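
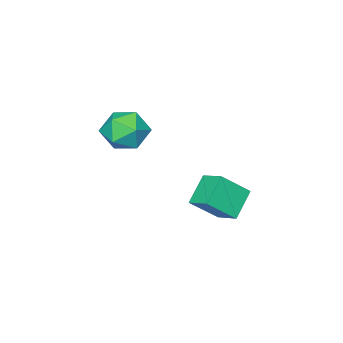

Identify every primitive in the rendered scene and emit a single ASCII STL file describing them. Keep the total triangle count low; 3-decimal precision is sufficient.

solid 
facet normal -0.650 0.368 -0.665
outer loop
vertex -1.995 -1.392 -1.954
vertex -1.901 -0.573 -1.592
vertex -1.152 -1.177 -2.659
endloop
endfacet
facet normal -0.105 -0.909 -0.402
outer loop
vertex -0.359 -1.627 -1.848
vertex -1.995 -1.392 -1.954
vertex -1.152 -1.177 -2.659
endloop
endfacet
facet normal -0.650 0.369 -0.665
outer loop
vertex -1.152 -1.177 -2.659
vertex -1.901 -0.573 -1.592
vertex -1.058 -0.359 -2.297
endloop
endfacet
facet normal 0.753 0.192 -0.630
outer loop
vertex -1.058 -0.359 -2.297
vertex -0.359 -1.627 -1.848
vertex -1.152 -1.177 -2.659
endloop
endfacet
facet normal -0.753 -0.192 0.630
outer loop
vertex -1.995 -1.392 -1.954
vertex -1.108 -1.023 -0.781
vertex -1.901 -0.573 -1.592
endloop
endfacet
facet normal -0.105 -0.910 -0.401
outer loop
vertex -1.202 -1.841 -1.143
vertex -1.995 -1.392 -1.954
vertex -0.359 -1.627 -1.848
endloop
endfacet
facet normal -0.753 -0.192 0.630
outer loop
vertex -1.202 -1.841 -1.143
vertex -1.108 -1.023 -0.781
vertex -1.995 -1.392 -1.954
endloop
endfacet
facet normal 0.105 0.910 0.402
outer loop
vertex -1.901 -0.573 -1.592
vertex -1.108 -1.023 -0.781
vertex -1.058 -0.359 -2.297
endloop
endfacet
facet normal 0.753 0.192 -0.630
outer loop
vertex -0.265 -0.808 -1.486
vertex -0.359 -1.627 -1.848
vertex -1.058 -0.359 -2.297
endloop
endfacet
facet normal 0.104 0.910 0.402
outer loop
vertex -1.058 -0.359 -2.297
vertex -1.108 -1.023 -0.781
vertex -0.265 -0.808 -1.486
endloop
endfacet
facet normal 0.650 -0.368 0.665
outer loop
vertex -0.265 -0.808 -1.486
vertex -1.202 -1.841 -1.143
vertex -0.359 -1.627 -1.848
endloop
endfacet
facet normal 0.650 -0.369 0.665
outer loop
vertex -1.108 -1.023 -0.781
vertex -1.202 -1.841 -1.143
vertex -0.265 -0.808 -1.486
endloop
endfacet
facet normal 0.191 0.397 0.898
outer loop
vertex 1.474 -1.953 1.893
vertex 0.956 -2.461 2.228
vertex 1.725 -2.665 2.155
endloop
endfacet
facet normal 0.762 0.443 0.472
outer loop
vertex 1.474 -1.953 1.893
vertex 1.725 -2.665 2.155
vertex 1.991 -2.379 1.458
endloop
endfacet
facet normal 0.575 0.811 -0.110
outer loop
vertex 1.474 -1.953 1.893
vertex 1.991 -2.379 1.458
vertex 1.387 -1.999 1.1
endloop
endfacet
facet normal -0.111 0.993 -0.045
outer loop
vertex 1.474 -1.953 1.893
vertex 1.387 -1.999 1.1
vertex 0.747 -2.049 1.575
endloop
endfacet
facet normal -0.350 0.738 0.577
outer loop
vertex 1.474 -1.953 1.893
vertex 0.747 -2.049 1.575
vertex 0.956 -2.461 2.228
endloop
endfacet
facet normal 0.938 -0.217 0.269
outer loop
vertex 1.991 -2.379 1.458
vertex 1.725 -2.665 2.155
vertex 1.793 -3.151 1.525
endloop
endfacet
facet normal 0.014 -0.291 0.957
outer loop
vertex 1.725 -2.665 2.155
vertex 0.956 -2.461 2.228
vertex 1.153 -3.201 2.0
endloop
endfacet
facet normal -0.861 0.259 0.439
outer loop
vertex 0.956 -2.461 2.228
vertex 0.747 -2.049 1.575
vertex 0.549 -2.821 1.642
endloop
endfacet
facet normal -0.475 0.671 -0.569
outer loop
vertex 0.747 -2.049 1.575
vertex 1.387 -1.999 1.1
vertex 0.815 -2.535 0.945
endloop
endfacet
facet normal 0.636 0.377 -0.673
outer loop
vertex 1.387 -1.999 1.1
vertex 1.991 -2.379 1.458
vertex 1.584 -2.739 0.872
endloop
endfacet
facet normal 0.111 -0.993 0.045
outer loop
vertex 1.066 -3.247 1.207
vertex 1.793 -3.151 1.525
vertex 1.153 -3.201 2.0
endloop
endfacet
facet normal -0.575 -0.811 0.110
outer loop
vertex 1.066 -3.247 1.207
vertex 1.153 -3.201 2.0
vertex 0.549 -2.821 1.642
endloop
endfacet
facet normal -0.762 -0.443 -0.472
outer loop
vertex 1.066 -3.247 1.207
vertex 0.549 -2.821 1.642
vertex 0.815 -2.535 0.945
endloop
endfacet
facet normal -0.191 -0.397 -0.898
outer loop
vertex 1.066 -3.247 1.207
vertex 0.815 -2.535 0.945
vertex 1.584 -2.739 0.872
endloop
endfacet
facet normal 0.350 -0.738 -0.577
outer loop
vertex 1.066 -3.247 1.207
vertex 1.584 -2.739 0.872
vertex 1.793 -3.151 1.525
endloop
endfacet
facet normal 0.475 -0.671 0.569
outer loop
vertex 1.153 -3.201 2.0
vertex 1.793 -3.151 1.525
vertex 1.725 -2.665 2.155
endloop
endfacet
facet normal -0.636 -0.377 0.673
outer loop
vertex 0.549 -2.821 1.642
vertex 1.153 -3.201 2.0
vertex 0.956 -2.461 2.228
endloop
endfacet
facet normal -0.938 0.217 -0.269
outer loop
vertex 0.815 -2.535 0.945
vertex 0.549 -2.821 1.642
vertex 0.747 -2.049 1.575
endloop
endfacet
facet normal -0.014 0.291 -0.957
outer loop
vertex 1.584 -2.739 0.872
vertex 0.815 -2.535 0.945
vertex 1.387 -1.999 1.1
endloop
endfacet
facet normal 0.861 -0.259 -0.439
outer loop
vertex 1.793 -3.151 1.525
vertex 1.584 -2.739 0.872
vertex 1.991 -2.379 1.458
endloop
endfacet

endsolid


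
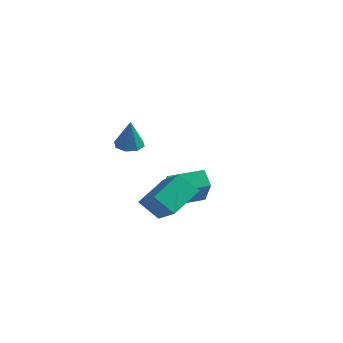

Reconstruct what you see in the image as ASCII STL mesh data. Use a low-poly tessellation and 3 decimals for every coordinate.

solid 
facet normal -0.717 -0.696 -0.045
outer loop
vertex -1.519 -0.719 -1.777
vertex -2.09 -0.163 -1.28
vertex -2.106 -0.02 -3.235
endloop
endfacet
facet normal 0.609 -0.592 -0.529
outer loop
vertex -0.91 1.143 -3.16
vertex -1.519 -0.719 -1.777
vertex -2.106 -0.02 -3.235
endloop
endfacet
facet normal -0.716 -0.696 -0.045
outer loop
vertex -2.106 -0.02 -3.235
vertex -2.09 -0.163 -1.28
vertex -2.678 0.536 -2.738
endloop
endfacet
facet normal -0.342 0.406 -0.848
outer loop
vertex -2.678 0.536 -2.738
vertex -0.91 1.143 -3.16
vertex -2.106 -0.02 -3.235
endloop
endfacet
facet normal 0.342 -0.406 0.847
outer loop
vertex -1.519 -0.719 -1.777
vertex -0.894 1.0 -1.205
vertex -2.09 -0.163 -1.28
endloop
endfacet
facet normal 0.608 -0.592 -0.529
outer loop
vertex -0.322 0.444 -1.702
vertex -1.519 -0.719 -1.777
vertex -0.91 1.143 -3.16
endloop
endfacet
facet normal 0.342 -0.406 0.848
outer loop
vertex -0.322 0.444 -1.702
vertex -0.894 1.0 -1.205
vertex -1.519 -0.719 -1.777
endloop
endfacet
facet normal -0.608 0.592 0.529
outer loop
vertex -2.09 -0.163 -1.28
vertex -0.894 1.0 -1.205
vertex -2.678 0.536 -2.738
endloop
endfacet
facet normal -0.342 0.406 -0.847
outer loop
vertex -1.481 1.699 -2.663
vertex -0.91 1.143 -3.16
vertex -2.678 0.536 -2.738
endloop
endfacet
facet normal -0.608 0.592 0.529
outer loop
vertex -2.678 0.536 -2.738
vertex -0.894 1.0 -1.205
vertex -1.481 1.699 -2.663
endloop
endfacet
facet normal 0.717 0.696 0.045
outer loop
vertex -1.481 1.699 -2.663
vertex -0.322 0.444 -1.702
vertex -0.91 1.143 -3.16
endloop
endfacet
facet normal 0.716 0.696 0.045
outer loop
vertex -0.894 1.0 -1.205
vertex -0.322 0.444 -1.702
vertex -1.481 1.699 -2.663
endloop
endfacet
facet normal -0.086 0.073 -0.994
outer loop
vertex -1.932 -2.667 2.314
vertex -2.269 -3.199 2.304
vertex -2.405 -2.587 2.361
endloop
endfacet
facet normal 0.192 0.878 0.439
outer loop
vertex -1.932 -2.667 2.314
vertex -2.405 -2.587 2.361
vertex -2.151 -3.301 3.676
endloop
endfacet
facet normal -0.087 0.073 -0.994
outer loop
vertex -2.405 -2.587 2.361
vertex -2.269 -3.199 2.304
vertex -2.799 -2.865 2.375
endloop
endfacet
facet normal -0.492 0.722 0.487
outer loop
vertex -2.405 -2.587 2.361
vertex -2.799 -2.865 2.375
vertex -2.151 -3.301 3.676
endloop
endfacet
facet normal -0.087 0.074 -0.994
outer loop
vertex -2.799 -2.865 2.375
vertex -2.269 -3.199 2.304
vertex -2.882 -3.339 2.347
endloop
endfacet
facet normal -0.871 0.124 0.475
outer loop
vertex -2.799 -2.865 2.375
vertex -2.882 -3.339 2.347
vertex -2.151 -3.301 3.676
endloop
endfacet
facet normal -0.086 0.073 -0.994
outer loop
vertex -2.882 -3.339 2.347
vertex -2.269 -3.199 2.304
vertex -2.606 -3.732 2.294
endloop
endfacet
facet normal -0.719 -0.560 0.411
outer loop
vertex -2.882 -3.339 2.347
vertex -2.606 -3.732 2.294
vertex -2.151 -3.301 3.676
endloop
endfacet
facet normal -0.084 0.072 -0.994
outer loop
vertex -2.606 -3.732 2.294
vertex -2.269 -3.199 2.304
vertex -2.133 -3.812 2.248
endloop
endfacet
facet normal -0.126 -0.935 0.333
outer loop
vertex -2.606 -3.732 2.294
vertex -2.133 -3.812 2.248
vertex -2.151 -3.301 3.676
endloop
endfacet
facet normal -0.086 0.072 -0.994
outer loop
vertex -2.133 -3.812 2.248
vertex -2.269 -3.199 2.304
vertex -1.74 -3.534 2.234
endloop
endfacet
facet normal 0.560 -0.778 0.285
outer loop
vertex -2.133 -3.812 2.248
vertex -1.74 -3.534 2.234
vertex -2.151 -3.301 3.676
endloop
endfacet
facet normal -0.085 0.074 -0.994
outer loop
vertex -1.74 -3.534 2.234
vertex -2.269 -3.199 2.304
vertex -1.656 -3.059 2.262
endloop
endfacet
facet normal 0.937 -0.183 0.297
outer loop
vertex -1.74 -3.534 2.234
vertex -1.656 -3.059 2.262
vertex -2.151 -3.301 3.676
endloop
endfacet
facet normal -0.085 0.072 -0.994
outer loop
vertex -1.656 -3.059 2.262
vertex -2.269 -3.199 2.304
vertex -1.932 -2.667 2.314
endloop
endfacet
facet normal 0.784 0.504 0.361
outer loop
vertex -1.656 -3.059 2.262
vertex -1.932 -2.667 2.314
vertex -2.151 -3.301 3.676
endloop
endfacet
facet normal -0.627 0.465 -0.625
outer loop
vertex -1.314 -2.066 -0.197
vertex -0.449 -1.97 -0.994
vertex -1.74 -3.494 -0.831
endloop
endfacet
facet normal -0.733 -0.081 0.675
outer loop
vertex -0.611 -4.33 0.294
vertex -1.314 -2.066 -0.197
vertex -1.74 -3.494 -0.831
endloop
endfacet
facet normal -0.627 0.465 -0.625
outer loop
vertex -1.74 -3.494 -0.831
vertex -0.449 -1.97 -0.994
vertex -0.876 -3.399 -1.628
endloop
endfacet
facet normal -0.264 -0.882 -0.391
outer loop
vertex -0.876 -3.399 -1.628
vertex -0.611 -4.33 0.294
vertex -1.74 -3.494 -0.831
endloop
endfacet
facet normal 0.263 0.882 0.392
outer loop
vertex -1.314 -2.066 -0.197
vertex 0.68 -2.806 0.131
vertex -0.449 -1.97 -0.994
endloop
endfacet
facet normal -0.733 -0.081 0.676
outer loop
vertex -0.184 -2.901 0.928
vertex -1.314 -2.066 -0.197
vertex -0.611 -4.33 0.294
endloop
endfacet
facet normal 0.263 0.882 0.390
outer loop
vertex -0.184 -2.901 0.928
vertex 0.68 -2.806 0.131
vertex -1.314 -2.066 -0.197
endloop
endfacet
facet normal 0.733 0.081 -0.676
outer loop
vertex -0.449 -1.97 -0.994
vertex 0.68 -2.806 0.131
vertex -0.876 -3.399 -1.628
endloop
endfacet
facet normal -0.262 -0.882 -0.391
outer loop
vertex 0.254 -4.234 -0.503
vertex -0.611 -4.33 0.294
vertex -0.876 -3.399 -1.628
endloop
endfacet
facet normal 0.733 0.081 -0.676
outer loop
vertex -0.876 -3.399 -1.628
vertex 0.68 -2.806 0.131
vertex 0.254 -4.234 -0.503
endloop
endfacet
facet normal 0.627 -0.465 0.625
outer loop
vertex 0.254 -4.234 -0.503
vertex -0.184 -2.901 0.928
vertex -0.611 -4.33 0.294
endloop
endfacet
facet normal 0.627 -0.465 0.625
outer loop
vertex 0.68 -2.806 0.131
vertex -0.184 -2.901 0.928
vertex 0.254 -4.234 -0.503
endloop
endfacet

endsolid


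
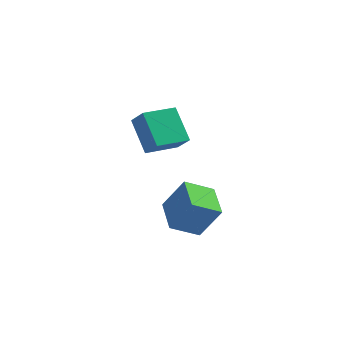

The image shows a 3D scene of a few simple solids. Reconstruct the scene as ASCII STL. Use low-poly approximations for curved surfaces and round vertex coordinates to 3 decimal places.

solid 
facet normal -0.795 -0.345 0.499
outer loop
vertex -1.302 -4.438 1.127
vertex -1.902 -2.666 1.398
vertex -2.346 -4.528 -0.6
endloop
endfacet
facet normal 0.317 -0.937 -0.143
outer loop
vertex -0.978 -3.934 -1.458
vertex -1.302 -4.438 1.127
vertex -2.346 -4.528 -0.6
endloop
endfacet
facet normal -0.795 -0.345 0.499
outer loop
vertex -2.346 -4.528 -0.6
vertex -1.902 -2.666 1.398
vertex -2.946 -2.756 -0.329
endloop
endfacet
facet normal -0.517 -0.044 -0.855
outer loop
vertex -2.946 -2.756 -0.329
vertex -0.978 -3.934 -1.458
vertex -2.346 -4.528 -0.6
endloop
endfacet
facet normal 0.517 0.044 0.855
outer loop
vertex -1.302 -4.438 1.127
vertex -0.534 -2.072 0.54
vertex -1.902 -2.666 1.398
endloop
endfacet
facet normal 0.317 -0.937 -0.143
outer loop
vertex 0.066 -3.844 0.269
vertex -1.302 -4.438 1.127
vertex -0.978 -3.934 -1.458
endloop
endfacet
facet normal 0.517 0.044 0.855
outer loop
vertex 0.066 -3.844 0.269
vertex -0.534 -2.072 0.54
vertex -1.302 -4.438 1.127
endloop
endfacet
facet normal -0.317 0.937 0.143
outer loop
vertex -1.902 -2.666 1.398
vertex -0.534 -2.072 0.54
vertex -2.946 -2.756 -0.329
endloop
endfacet
facet normal -0.517 -0.044 -0.855
outer loop
vertex -1.578 -2.162 -1.187
vertex -0.978 -3.934 -1.458
vertex -2.946 -2.756 -0.329
endloop
endfacet
facet normal -0.317 0.937 0.143
outer loop
vertex -2.946 -2.756 -0.329
vertex -0.534 -2.072 0.54
vertex -1.578 -2.162 -1.187
endloop
endfacet
facet normal 0.795 0.345 -0.499
outer loop
vertex -1.578 -2.162 -1.187
vertex 0.066 -3.844 0.269
vertex -0.978 -3.934 -1.458
endloop
endfacet
facet normal 0.795 0.345 -0.499
outer loop
vertex -0.534 -2.072 0.54
vertex 0.066 -3.844 0.269
vertex -1.578 -2.162 -1.187
endloop
endfacet
facet normal -0.515 0.416 -0.749
outer loop
vertex -5.283 2.42 1.965
vertex -3.819 3.687 1.662
vertex -4.367 1.026 0.562
endloop
endfacet
facet normal -0.747 -0.647 0.155
outer loop
vertex -3.681 0.473 1.558
vertex -5.283 2.42 1.965
vertex -4.367 1.026 0.562
endloop
endfacet
facet normal -0.515 0.416 -0.749
outer loop
vertex -4.367 1.026 0.562
vertex -3.819 3.687 1.662
vertex -2.903 2.293 0.258
endloop
endfacet
facet normal 0.420 -0.639 -0.644
outer loop
vertex -2.903 2.293 0.258
vertex -3.681 0.473 1.558
vertex -4.367 1.026 0.562
endloop
endfacet
facet normal -0.420 0.639 0.644
outer loop
vertex -5.283 2.42 1.965
vertex -3.133 3.134 2.658
vertex -3.819 3.687 1.662
endloop
endfacet
facet normal -0.747 -0.647 0.155
outer loop
vertex -4.597 1.867 2.962
vertex -5.283 2.42 1.965
vertex -3.681 0.473 1.558
endloop
endfacet
facet normal -0.420 0.640 0.644
outer loop
vertex -4.597 1.867 2.962
vertex -3.133 3.134 2.658
vertex -5.283 2.42 1.965
endloop
endfacet
facet normal 0.747 0.647 -0.155
outer loop
vertex -3.819 3.687 1.662
vertex -3.133 3.134 2.658
vertex -2.903 2.293 0.258
endloop
endfacet
facet normal 0.420 -0.639 -0.644
outer loop
vertex -2.217 1.74 1.255
vertex -3.681 0.473 1.558
vertex -2.903 2.293 0.258
endloop
endfacet
facet normal 0.747 0.647 -0.155
outer loop
vertex -2.903 2.293 0.258
vertex -3.133 3.134 2.658
vertex -2.217 1.74 1.255
endloop
endfacet
facet normal 0.515 -0.416 0.749
outer loop
vertex -2.217 1.74 1.255
vertex -4.597 1.867 2.962
vertex -3.681 0.473 1.558
endloop
endfacet
facet normal 0.515 -0.416 0.749
outer loop
vertex -3.133 3.134 2.658
vertex -4.597 1.867 2.962
vertex -2.217 1.74 1.255
endloop
endfacet

endsolid


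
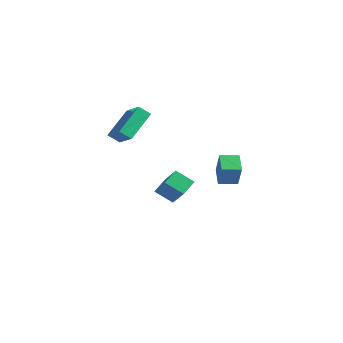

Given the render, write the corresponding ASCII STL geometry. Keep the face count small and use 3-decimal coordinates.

solid 
facet normal -0.618 -0.483 0.620
outer loop
vertex -2.298 -0.961 3.588
vertex -2.516 0.691 4.658
vertex -3.598 -0.517 2.638
endloop
endfacet
facet normal 0.110 -0.834 -0.540
outer loop
vertex -3.104 -0.131 2.142
vertex -2.298 -0.961 3.588
vertex -3.598 -0.517 2.638
endloop
endfacet
facet normal -0.618 -0.483 0.620
outer loop
vertex -3.598 -0.517 2.638
vertex -2.516 0.691 4.658
vertex -3.816 1.134 3.708
endloop
endfacet
facet normal -0.779 0.266 -0.569
outer loop
vertex -3.816 1.134 3.708
vertex -3.104 -0.131 2.142
vertex -3.598 -0.517 2.638
endloop
endfacet
facet normal 0.779 -0.266 0.569
outer loop
vertex -2.298 -0.961 3.588
vertex -2.022 1.077 4.162
vertex -2.516 0.691 4.658
endloop
endfacet
facet normal 0.111 -0.834 -0.540
outer loop
vertex -1.804 -0.574 3.092
vertex -2.298 -0.961 3.588
vertex -3.104 -0.131 2.142
endloop
endfacet
facet normal 0.779 -0.266 0.568
outer loop
vertex -1.804 -0.574 3.092
vertex -2.022 1.077 4.162
vertex -2.298 -0.961 3.588
endloop
endfacet
facet normal -0.110 0.835 0.540
outer loop
vertex -2.516 0.691 4.658
vertex -2.022 1.077 4.162
vertex -3.816 1.134 3.708
endloop
endfacet
facet normal -0.779 0.265 -0.568
outer loop
vertex -3.322 1.521 3.212
vertex -3.104 -0.131 2.142
vertex -3.816 1.134 3.708
endloop
endfacet
facet normal -0.110 0.834 0.541
outer loop
vertex -3.816 1.134 3.708
vertex -2.022 1.077 4.162
vertex -3.322 1.521 3.212
endloop
endfacet
facet normal 0.618 0.483 -0.620
outer loop
vertex -3.322 1.521 3.212
vertex -1.804 -0.574 3.092
vertex -3.104 -0.131 2.142
endloop
endfacet
facet normal 0.618 0.483 -0.620
outer loop
vertex -2.022 1.077 4.162
vertex -1.804 -0.574 3.092
vertex -3.322 1.521 3.212
endloop
endfacet
facet normal -0.696 0.632 0.341
outer loop
vertex 0.497 3.552 1.026
vertex 1.178 4.347 0.943
vertex 0.041 3.798 -0.361
endloop
endfacet
facet normal -0.648 -0.757 0.079
outer loop
vertex 0.862 3.053 -0.763
vertex 0.497 3.552 1.026
vertex 0.041 3.798 -0.361
endloop
endfacet
facet normal -0.696 0.632 0.341
outer loop
vertex 0.041 3.798 -0.361
vertex 1.178 4.347 0.943
vertex 0.722 4.593 -0.443
endloop
endfacet
facet normal -0.307 0.167 -0.937
outer loop
vertex 0.722 4.593 -0.443
vertex 0.862 3.053 -0.763
vertex 0.041 3.798 -0.361
endloop
endfacet
facet normal 0.308 -0.166 0.937
outer loop
vertex 0.497 3.552 1.026
vertex 1.999 3.602 0.541
vertex 1.178 4.347 0.943
endloop
endfacet
facet normal -0.648 -0.757 0.079
outer loop
vertex 1.318 2.807 0.623
vertex 0.497 3.552 1.026
vertex 0.862 3.053 -0.763
endloop
endfacet
facet normal 0.308 -0.167 0.937
outer loop
vertex 1.318 2.807 0.623
vertex 1.999 3.602 0.541
vertex 0.497 3.552 1.026
endloop
endfacet
facet normal 0.648 0.757 -0.079
outer loop
vertex 1.178 4.347 0.943
vertex 1.999 3.602 0.541
vertex 0.722 4.593 -0.443
endloop
endfacet
facet normal -0.309 0.167 -0.937
outer loop
vertex 1.543 3.848 -0.846
vertex 0.862 3.053 -0.763
vertex 0.722 4.593 -0.443
endloop
endfacet
facet normal 0.648 0.757 -0.079
outer loop
vertex 0.722 4.593 -0.443
vertex 1.999 3.602 0.541
vertex 1.543 3.848 -0.846
endloop
endfacet
facet normal 0.696 -0.632 -0.341
outer loop
vertex 1.543 3.848 -0.846
vertex 1.318 2.807 0.623
vertex 0.862 3.053 -0.763
endloop
endfacet
facet normal 0.696 -0.632 -0.341
outer loop
vertex 1.999 3.602 0.541
vertex 1.318 2.807 0.623
vertex 1.543 3.848 -0.846
endloop
endfacet
facet normal -0.636 0.294 -0.714
outer loop
vertex -3.908 4.113 -2.886
vertex -2.958 4.55 -3.553
vertex -3.809 3.171 -3.362
endloop
endfacet
facet normal -0.766 -0.352 0.538
outer loop
vertex -2.422 2.53 -1.807
vertex -3.908 4.113 -2.886
vertex -3.809 3.171 -3.362
endloop
endfacet
facet normal -0.637 0.294 -0.713
outer loop
vertex -3.809 3.171 -3.362
vertex -2.958 4.55 -3.553
vertex -2.86 3.608 -4.029
endloop
endfacet
facet normal 0.093 -0.888 -0.449
outer loop
vertex -2.86 3.608 -4.029
vertex -2.422 2.53 -1.807
vertex -3.809 3.171 -3.362
endloop
endfacet
facet normal -0.093 0.888 0.449
outer loop
vertex -3.908 4.113 -2.886
vertex -1.571 3.909 -1.998
vertex -2.958 4.55 -3.553
endloop
endfacet
facet normal -0.766 -0.352 0.538
outer loop
vertex -2.52 3.472 -1.331
vertex -3.908 4.113 -2.886
vertex -2.422 2.53 -1.807
endloop
endfacet
facet normal -0.093 0.888 0.449
outer loop
vertex -2.52 3.472 -1.331
vertex -1.571 3.909 -1.998
vertex -3.908 4.113 -2.886
endloop
endfacet
facet normal 0.766 0.352 -0.538
outer loop
vertex -2.958 4.55 -3.553
vertex -1.571 3.909 -1.998
vertex -2.86 3.608 -4.029
endloop
endfacet
facet normal 0.093 -0.888 -0.449
outer loop
vertex -1.472 2.967 -2.474
vertex -2.422 2.53 -1.807
vertex -2.86 3.608 -4.029
endloop
endfacet
facet normal 0.766 0.352 -0.538
outer loop
vertex -2.86 3.608 -4.029
vertex -1.571 3.909 -1.998
vertex -1.472 2.967 -2.474
endloop
endfacet
facet normal 0.636 -0.294 0.713
outer loop
vertex -1.472 2.967 -2.474
vertex -2.52 3.472 -1.331
vertex -2.422 2.53 -1.807
endloop
endfacet
facet normal 0.636 -0.294 0.713
outer loop
vertex -1.571 3.909 -1.998
vertex -2.52 3.472 -1.331
vertex -1.472 2.967 -2.474
endloop
endfacet

endsolid


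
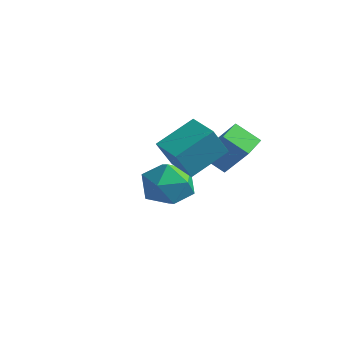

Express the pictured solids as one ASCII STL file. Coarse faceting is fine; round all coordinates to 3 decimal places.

solid 
facet normal -0.984 0.157 0.088
outer loop
vertex 0.974 -1.52 0.367
vertex 1.289 -0.042 1.25
vertex 0.981 -0.777 -0.878
endloop
endfacet
facet normal -0.181 -0.844 -0.505
outer loop
vertex 2.231 -0.978 -0.99
vertex 0.974 -1.52 0.367
vertex 0.981 -0.777 -0.878
endloop
endfacet
facet normal -0.984 0.158 0.088
outer loop
vertex 0.981 -0.777 -0.878
vertex 1.289 -0.042 1.25
vertex 1.297 0.7 0.004
endloop
endfacet
facet normal 0.005 0.512 -0.859
outer loop
vertex 1.297 0.7 0.004
vertex 2.231 -0.978 -0.99
vertex 0.981 -0.777 -0.878
endloop
endfacet
facet normal -0.005 -0.512 0.859
outer loop
vertex 0.974 -1.52 0.367
vertex 2.539 -0.243 1.138
vertex 1.289 -0.042 1.25
endloop
endfacet
facet normal -0.180 -0.845 -0.504
outer loop
vertex 2.223 -1.72 0.256
vertex 0.974 -1.52 0.367
vertex 2.231 -0.978 -0.99
endloop
endfacet
facet normal -0.006 -0.512 0.859
outer loop
vertex 2.223 -1.72 0.256
vertex 2.539 -0.243 1.138
vertex 0.974 -1.52 0.367
endloop
endfacet
facet normal 0.181 0.844 0.504
outer loop
vertex 1.289 -0.042 1.25
vertex 2.539 -0.243 1.138
vertex 1.297 0.7 0.004
endloop
endfacet
facet normal 0.006 0.512 -0.859
outer loop
vertex 2.546 0.5 -0.107
vertex 2.231 -0.978 -0.99
vertex 1.297 0.7 0.004
endloop
endfacet
facet normal 0.180 0.844 0.505
outer loop
vertex 1.297 0.7 0.004
vertex 2.539 -0.243 1.138
vertex 2.546 0.5 -0.107
endloop
endfacet
facet normal 0.984 -0.157 -0.087
outer loop
vertex 2.546 0.5 -0.107
vertex 2.223 -1.72 0.256
vertex 2.231 -0.978 -0.99
endloop
endfacet
facet normal 0.984 -0.158 -0.089
outer loop
vertex 2.539 -0.243 1.138
vertex 2.223 -1.72 0.256
vertex 2.546 0.5 -0.107
endloop
endfacet
facet normal -0.655 0.006 -0.756
outer loop
vertex 0.604 0.897 -1.175
vertex 0.308 1.794 -0.911
vertex 1.428 1.379 -1.885
endloop
endfacet
facet normal 0.302 -0.914 -0.270
outer loop
vertex 2.672 1.366 -0.449
vertex 0.604 0.897 -1.175
vertex 1.428 1.379 -1.885
endloop
endfacet
facet normal -0.655 0.007 -0.756
outer loop
vertex 1.428 1.379 -1.885
vertex 0.308 1.794 -0.911
vertex 1.133 2.275 -1.621
endloop
endfacet
facet normal 0.693 0.404 -0.597
outer loop
vertex 1.133 2.275 -1.621
vertex 2.672 1.366 -0.449
vertex 1.428 1.379 -1.885
endloop
endfacet
facet normal -0.693 -0.404 0.597
outer loop
vertex 0.604 0.897 -1.175
vertex 1.552 1.781 0.525
vertex 0.308 1.794 -0.911
endloop
endfacet
facet normal 0.302 -0.915 -0.269
outer loop
vertex 1.847 0.885 0.261
vertex 0.604 0.897 -1.175
vertex 2.672 1.366 -0.449
endloop
endfacet
facet normal -0.693 -0.404 0.597
outer loop
vertex 1.847 0.885 0.261
vertex 1.552 1.781 0.525
vertex 0.604 0.897 -1.175
endloop
endfacet
facet normal -0.301 0.915 0.269
outer loop
vertex 0.308 1.794 -0.911
vertex 1.552 1.781 0.525
vertex 1.133 2.275 -1.621
endloop
endfacet
facet normal 0.693 0.404 -0.597
outer loop
vertex 2.376 2.263 -0.185
vertex 2.672 1.366 -0.449
vertex 1.133 2.275 -1.621
endloop
endfacet
facet normal -0.303 0.914 0.270
outer loop
vertex 1.133 2.275 -1.621
vertex 1.552 1.781 0.525
vertex 2.376 2.263 -0.185
endloop
endfacet
facet normal 0.654 -0.007 0.756
outer loop
vertex 2.376 2.263 -0.185
vertex 1.847 0.885 0.261
vertex 2.672 1.366 -0.449
endloop
endfacet
facet normal 0.655 -0.007 0.756
outer loop
vertex 1.552 1.781 0.525
vertex 1.847 0.885 0.261
vertex 2.376 2.263 -0.185
endloop
endfacet
facet normal -0.395 0.877 0.273
outer loop
vertex -2.16 2.384 -4.148
vertex -2.553 1.9 -3.161
vertex -1.493 2.387 -3.19
endloop
endfacet
facet normal 0.185 0.974 -0.132
outer loop
vertex -2.16 2.384 -4.148
vertex -1.493 2.387 -3.19
vertex -1.018 2.156 -4.23
endloop
endfacet
facet normal 0.075 0.649 -0.757
outer loop
vertex -2.16 2.384 -4.148
vertex -1.018 2.156 -4.23
vertex -1.785 1.527 -4.845
endloop
endfacet
facet normal -0.573 0.351 -0.740
outer loop
vertex -2.16 2.384 -4.148
vertex -1.785 1.527 -4.845
vertex -2.734 1.369 -4.185
endloop
endfacet
facet normal -0.864 0.492 -0.103
outer loop
vertex -2.16 2.384 -4.148
vertex -2.734 1.369 -4.185
vertex -2.553 1.9 -3.161
endloop
endfacet
facet normal 0.734 0.652 0.191
outer loop
vertex -1.018 2.156 -4.23
vertex -1.493 2.387 -3.19
vertex -0.706 1.531 -3.295
endloop
endfacet
facet normal -0.204 0.495 0.845
outer loop
vertex -1.493 2.387 -3.19
vertex -2.553 1.9 -3.161
vertex -1.655 1.373 -2.635
endloop
endfacet
facet normal -0.963 -0.127 0.236
outer loop
vertex -2.553 1.9 -3.161
vertex -2.734 1.369 -4.185
vertex -2.422 0.744 -3.25
endloop
endfacet
facet normal -0.493 -0.356 -0.794
outer loop
vertex -2.734 1.369 -4.185
vertex -1.785 1.527 -4.845
vertex -1.947 0.513 -4.29
endloop
endfacet
facet normal 0.555 0.126 -0.822
outer loop
vertex -1.785 1.527 -4.845
vertex -1.018 2.156 -4.23
vertex -0.887 1.0 -4.319
endloop
endfacet
facet normal 0.573 -0.351 0.740
outer loop
vertex -1.28 0.516 -3.332
vertex -0.706 1.531 -3.295
vertex -1.655 1.373 -2.635
endloop
endfacet
facet normal -0.075 -0.649 0.757
outer loop
vertex -1.28 0.516 -3.332
vertex -1.655 1.373 -2.635
vertex -2.422 0.744 -3.25
endloop
endfacet
facet normal -0.185 -0.974 0.132
outer loop
vertex -1.28 0.516 -3.332
vertex -2.422 0.744 -3.25
vertex -1.947 0.513 -4.29
endloop
endfacet
facet normal 0.395 -0.877 -0.273
outer loop
vertex -1.28 0.516 -3.332
vertex -1.947 0.513 -4.29
vertex -0.887 1.0 -4.319
endloop
endfacet
facet normal 0.864 -0.492 0.103
outer loop
vertex -1.28 0.516 -3.332
vertex -0.887 1.0 -4.319
vertex -0.706 1.531 -3.295
endloop
endfacet
facet normal 0.493 0.356 0.794
outer loop
vertex -1.655 1.373 -2.635
vertex -0.706 1.531 -3.295
vertex -1.493 2.387 -3.19
endloop
endfacet
facet normal -0.555 -0.126 0.822
outer loop
vertex -2.422 0.744 -3.25
vertex -1.655 1.373 -2.635
vertex -2.553 1.9 -3.161
endloop
endfacet
facet normal -0.734 -0.652 -0.191
outer loop
vertex -1.947 0.513 -4.29
vertex -2.422 0.744 -3.25
vertex -2.734 1.369 -4.185
endloop
endfacet
facet normal 0.204 -0.495 -0.845
outer loop
vertex -0.887 1.0 -4.319
vertex -1.947 0.513 -4.29
vertex -1.785 1.527 -4.845
endloop
endfacet
facet normal 0.963 0.127 -0.236
outer loop
vertex -0.706 1.531 -3.295
vertex -0.887 1.0 -4.319
vertex -1.018 2.156 -4.23
endloop
endfacet

endsolid


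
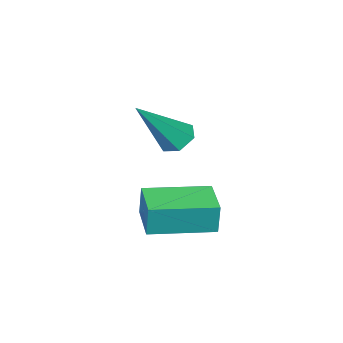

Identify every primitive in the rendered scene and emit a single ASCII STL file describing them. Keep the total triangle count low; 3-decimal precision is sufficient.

solid 
facet normal -0.822 0.567 -0.042
outer loop
vertex 2.77 1.179 -1.003
vertex 3.56 2.313 -1.15
vertex 2.743 1.064 -2.036
endloop
endfacet
facet normal -0.568 -0.816 0.106
outer loop
vertex 4.42 -0.093 -1.95
vertex 2.77 1.179 -1.003
vertex 2.743 1.064 -2.036
endloop
endfacet
facet normal -0.822 0.567 -0.042
outer loop
vertex 2.743 1.064 -2.036
vertex 3.56 2.313 -1.15
vertex 3.533 2.198 -2.183
endloop
endfacet
facet normal -0.026 -0.111 -0.993
outer loop
vertex 3.533 2.198 -2.183
vertex 4.42 -0.093 -1.95
vertex 2.743 1.064 -2.036
endloop
endfacet
facet normal 0.026 0.111 0.993
outer loop
vertex 2.77 1.179 -1.003
vertex 5.237 1.156 -1.064
vertex 3.56 2.313 -1.15
endloop
endfacet
facet normal -0.568 -0.816 0.106
outer loop
vertex 4.447 0.022 -0.917
vertex 2.77 1.179 -1.003
vertex 4.42 -0.093 -1.95
endloop
endfacet
facet normal 0.026 0.111 0.993
outer loop
vertex 4.447 0.022 -0.917
vertex 5.237 1.156 -1.064
vertex 2.77 1.179 -1.003
endloop
endfacet
facet normal 0.568 0.816 -0.106
outer loop
vertex 3.56 2.313 -1.15
vertex 5.237 1.156 -1.064
vertex 3.533 2.198 -2.183
endloop
endfacet
facet normal -0.026 -0.111 -0.993
outer loop
vertex 5.21 1.041 -2.097
vertex 4.42 -0.093 -1.95
vertex 3.533 2.198 -2.183
endloop
endfacet
facet normal 0.568 0.816 -0.106
outer loop
vertex 3.533 2.198 -2.183
vertex 5.237 1.156 -1.064
vertex 5.21 1.041 -2.097
endloop
endfacet
facet normal 0.822 -0.567 0.042
outer loop
vertex 5.21 1.041 -2.097
vertex 4.447 0.022 -0.917
vertex 4.42 -0.093 -1.95
endloop
endfacet
facet normal 0.822 -0.567 0.042
outer loop
vertex 5.237 1.156 -1.064
vertex 4.447 0.022 -0.917
vertex 5.21 1.041 -2.097
endloop
endfacet
facet normal -0.641 0.183 -0.745
outer loop
vertex 1.586 -2.069 -1.162
vertex 1.108 -1.923 -0.715
vertex 1.512 -1.44 -0.944
endloop
endfacet
facet normal 0.900 0.233 -0.368
outer loop
vertex 1.586 -2.069 -1.162
vertex 1.512 -1.44 -0.944
vertex 2.492 -2.317 0.895
endloop
endfacet
facet normal -0.641 0.182 -0.746
outer loop
vertex 1.512 -1.44 -0.944
vertex 1.108 -1.923 -0.715
vertex 1.034 -1.294 -0.498
endloop
endfacet
facet normal 0.440 0.879 0.184
outer loop
vertex 1.512 -1.44 -0.944
vertex 1.034 -1.294 -0.498
vertex 2.492 -2.317 0.895
endloop
endfacet
facet normal -0.641 0.182 -0.746
outer loop
vertex 1.034 -1.294 -0.498
vertex 1.108 -1.923 -0.715
vertex 0.63 -1.777 -0.269
endloop
endfacet
facet normal -0.293 0.598 0.746
outer loop
vertex 1.034 -1.294 -0.498
vertex 0.63 -1.777 -0.269
vertex 2.492 -2.317 0.895
endloop
endfacet
facet normal -0.640 0.183 -0.746
outer loop
vertex 0.63 -1.777 -0.269
vertex 1.108 -1.923 -0.715
vertex 0.704 -2.406 -0.487
endloop
endfacet
facet normal -0.567 -0.328 0.755
outer loop
vertex 0.63 -1.777 -0.269
vertex 0.704 -2.406 -0.487
vertex 2.492 -2.317 0.895
endloop
endfacet
facet normal -0.640 0.183 -0.746
outer loop
vertex 0.704 -2.406 -0.487
vertex 1.108 -1.923 -0.715
vertex 1.182 -2.552 -0.933
endloop
endfacet
facet normal -0.108 -0.973 0.203
outer loop
vertex 0.704 -2.406 -0.487
vertex 1.182 -2.552 -0.933
vertex 2.492 -2.317 0.895
endloop
endfacet
facet normal -0.641 0.183 -0.745
outer loop
vertex 1.182 -2.552 -0.933
vertex 1.108 -1.923 -0.715
vertex 1.586 -2.069 -1.162
endloop
endfacet
facet normal 0.625 -0.693 -0.359
outer loop
vertex 1.182 -2.552 -0.933
vertex 1.586 -2.069 -1.162
vertex 2.492 -2.317 0.895
endloop
endfacet

endsolid


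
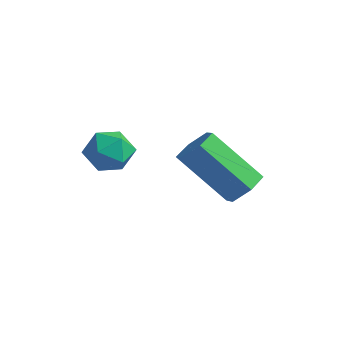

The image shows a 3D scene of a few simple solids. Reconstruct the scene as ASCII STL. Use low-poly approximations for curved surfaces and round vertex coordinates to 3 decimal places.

solid 
facet normal -0.892 -0.242 0.381
outer loop
vertex -1.215 0.127 -0.102
vertex -1.037 -0.597 -0.145
vertex -0.878 -0.21 0.473
endloop
endfacet
facet normal -0.674 0.393 0.625
outer loop
vertex -1.215 0.127 -0.102
vertex -0.878 -0.21 0.473
vertex -0.669 0.477 0.267
endloop
endfacet
facet normal -0.569 0.820 0.064
outer loop
vertex -1.215 0.127 -0.102
vertex -0.669 0.477 0.267
vertex -0.699 0.514 -0.478
endloop
endfacet
facet normal -0.721 0.449 -0.527
outer loop
vertex -1.215 0.127 -0.102
vertex -0.699 0.514 -0.478
vertex -0.926 -0.15 -0.733
endloop
endfacet
facet normal -0.921 -0.207 -0.331
outer loop
vertex -1.215 0.127 -0.102
vertex -0.926 -0.15 -0.733
vertex -1.037 -0.597 -0.145
endloop
endfacet
facet normal -0.048 0.300 0.953
outer loop
vertex -0.669 0.477 0.267
vertex -0.878 -0.21 0.473
vertex -0.154 -0.03 0.453
endloop
endfacet
facet normal -0.399 -0.727 0.558
outer loop
vertex -0.878 -0.21 0.473
vertex -1.037 -0.597 -0.145
vertex -0.381 -0.694 0.198
endloop
endfacet
facet normal -0.445 -0.670 -0.594
outer loop
vertex -1.037 -0.597 -0.145
vertex -0.926 -0.15 -0.733
vertex -0.411 -0.657 -0.547
endloop
endfacet
facet normal -0.123 0.392 -0.912
outer loop
vertex -0.926 -0.15 -0.733
vertex -0.699 0.514 -0.478
vertex -0.202 0.03 -0.753
endloop
endfacet
facet normal 0.123 0.991 0.044
outer loop
vertex -0.699 0.514 -0.478
vertex -0.669 0.477 0.267
vertex -0.043 0.417 -0.135
endloop
endfacet
facet normal 0.721 -0.449 0.527
outer loop
vertex 0.135 -0.307 -0.178
vertex -0.154 -0.03 0.453
vertex -0.381 -0.694 0.198
endloop
endfacet
facet normal 0.569 -0.820 -0.064
outer loop
vertex 0.135 -0.307 -0.178
vertex -0.381 -0.694 0.198
vertex -0.411 -0.657 -0.547
endloop
endfacet
facet normal 0.674 -0.393 -0.625
outer loop
vertex 0.135 -0.307 -0.178
vertex -0.411 -0.657 -0.547
vertex -0.202 0.03 -0.753
endloop
endfacet
facet normal 0.892 0.242 -0.381
outer loop
vertex 0.135 -0.307 -0.178
vertex -0.202 0.03 -0.753
vertex -0.043 0.417 -0.135
endloop
endfacet
facet normal 0.921 0.207 0.331
outer loop
vertex 0.135 -0.307 -0.178
vertex -0.043 0.417 -0.135
vertex -0.154 -0.03 0.453
endloop
endfacet
facet normal 0.123 -0.392 0.912
outer loop
vertex -0.381 -0.694 0.198
vertex -0.154 -0.03 0.453
vertex -0.878 -0.21 0.473
endloop
endfacet
facet normal -0.123 -0.991 -0.044
outer loop
vertex -0.411 -0.657 -0.547
vertex -0.381 -0.694 0.198
vertex -1.037 -0.597 -0.145
endloop
endfacet
facet normal 0.048 -0.300 -0.953
outer loop
vertex -0.202 0.03 -0.753
vertex -0.411 -0.657 -0.547
vertex -0.926 -0.15 -0.733
endloop
endfacet
facet normal 0.399 0.727 -0.558
outer loop
vertex -0.043 0.417 -0.135
vertex -0.202 0.03 -0.753
vertex -0.699 0.514 -0.478
endloop
endfacet
facet normal 0.445 0.670 0.594
outer loop
vertex -0.154 -0.03 0.453
vertex -0.043 0.417 -0.135
vertex -0.669 0.477 0.267
endloop
endfacet
facet normal 0.679 0.239 -0.694
outer loop
vertex 1.846 3.391 -1.919
vertex 1.476 3.071 -2.391
vertex 1.371 3.731 -2.266
endloop
endfacet
facet normal 0.225 0.832 0.507
outer loop
vertex 1.846 3.391 -1.919
vertex 1.371 3.731 -2.266
vertex 0.474 2.908 -0.517
endloop
endfacet
facet normal 0.226 0.832 0.507
outer loop
vertex 0.474 2.908 -0.517
vertex 1.371 3.731 -2.266
vertex -0.001 3.249 -0.864
endloop
endfacet
facet normal -0.679 -0.239 0.694
outer loop
vertex 0.474 2.908 -0.517
vertex -0.001 3.249 -0.864
vertex 0.104 2.589 -0.989
endloop
endfacet
facet normal 0.679 0.239 -0.694
outer loop
vertex 1.371 3.731 -2.266
vertex 1.476 3.071 -2.391
vertex 1.001 3.412 -2.738
endloop
endfacet
facet normal -0.492 0.850 -0.189
outer loop
vertex 1.371 3.731 -2.266
vertex 1.001 3.412 -2.738
vertex -0.001 3.249 -0.864
endloop
endfacet
facet normal -0.492 0.849 -0.189
outer loop
vertex -0.001 3.249 -0.864
vertex 1.001 3.412 -2.738
vertex -0.371 2.929 -1.337
endloop
endfacet
facet normal -0.679 -0.239 0.694
outer loop
vertex -0.001 3.249 -0.864
vertex -0.371 2.929 -1.337
vertex 0.104 2.589 -0.989
endloop
endfacet
facet normal 0.679 0.239 -0.694
outer loop
vertex 1.001 3.412 -2.738
vertex 1.476 3.071 -2.391
vertex 1.106 2.752 -2.863
endloop
endfacet
facet normal -0.717 0.018 -0.696
outer loop
vertex 1.001 3.412 -2.738
vertex 1.106 2.752 -2.863
vertex -0.371 2.929 -1.337
endloop
endfacet
facet normal -0.717 0.017 -0.696
outer loop
vertex -0.371 2.929 -1.337
vertex 1.106 2.752 -2.863
vertex -0.266 2.269 -1.461
endloop
endfacet
facet normal -0.679 -0.238 0.694
outer loop
vertex -0.371 2.929 -1.337
vertex -0.266 2.269 -1.461
vertex 0.104 2.589 -0.989
endloop
endfacet
facet normal 0.679 0.239 -0.694
outer loop
vertex 1.106 2.752 -2.863
vertex 1.476 3.071 -2.391
vertex 1.581 2.411 -2.516
endloop
endfacet
facet normal -0.226 -0.831 -0.508
outer loop
vertex 1.106 2.752 -2.863
vertex 1.581 2.411 -2.516
vertex -0.266 2.269 -1.461
endloop
endfacet
facet normal -0.225 -0.832 -0.507
outer loop
vertex -0.266 2.269 -1.461
vertex 1.581 2.411 -2.516
vertex 0.209 1.929 -1.114
endloop
endfacet
facet normal -0.679 -0.239 0.694
outer loop
vertex -0.266 2.269 -1.461
vertex 0.209 1.929 -1.114
vertex 0.104 2.589 -0.989
endloop
endfacet
facet normal 0.679 0.239 -0.694
outer loop
vertex 1.581 2.411 -2.516
vertex 1.476 3.071 -2.391
vertex 1.951 2.731 -2.043
endloop
endfacet
facet normal 0.492 -0.850 0.190
outer loop
vertex 1.581 2.411 -2.516
vertex 1.951 2.731 -2.043
vertex 0.209 1.929 -1.114
endloop
endfacet
facet normal 0.492 -0.850 0.189
outer loop
vertex 0.209 1.929 -1.114
vertex 1.951 2.731 -2.043
vertex 0.579 2.248 -0.642
endloop
endfacet
facet normal -0.679 -0.239 0.694
outer loop
vertex 0.209 1.929 -1.114
vertex 0.579 2.248 -0.642
vertex 0.104 2.589 -0.989
endloop
endfacet
facet normal 0.679 0.238 -0.694
outer loop
vertex 1.951 2.731 -2.043
vertex 1.476 3.071 -2.391
vertex 1.846 3.391 -1.919
endloop
endfacet
facet normal 0.717 -0.017 0.697
outer loop
vertex 1.951 2.731 -2.043
vertex 1.846 3.391 -1.919
vertex 0.579 2.248 -0.642
endloop
endfacet
facet normal 0.718 -0.018 0.696
outer loop
vertex 0.579 2.248 -0.642
vertex 1.846 3.391 -1.919
vertex 0.474 2.908 -0.517
endloop
endfacet
facet normal -0.679 -0.239 0.694
outer loop
vertex 0.579 2.248 -0.642
vertex 0.474 2.908 -0.517
vertex 0.104 2.589 -0.989
endloop
endfacet

endsolid


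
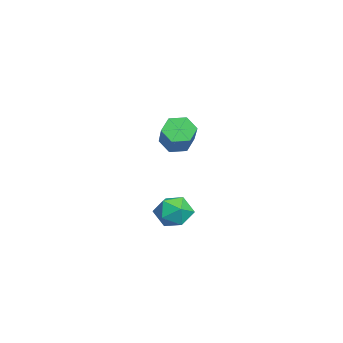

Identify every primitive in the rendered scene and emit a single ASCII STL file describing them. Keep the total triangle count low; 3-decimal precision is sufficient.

solid 
facet normal -0.799 -0.083 -0.596
outer loop
vertex -3.511 -1.46 2.64
vertex -3.845 -1.233 3.056
vertex -3.591 -0.886 2.667
endloop
endfacet
facet normal 0.586 0.119 -0.802
outer loop
vertex -3.511 -1.46 2.64
vertex -3.591 -0.886 2.667
vertex -2.321 -1.335 3.528
endloop
endfacet
facet normal 0.585 0.118 -0.802
outer loop
vertex -2.321 -1.335 3.528
vertex -3.591 -0.886 2.667
vertex -2.401 -0.761 3.554
endloop
endfacet
facet normal 0.799 0.084 0.595
outer loop
vertex -2.321 -1.335 3.528
vertex -2.401 -0.761 3.554
vertex -2.655 -1.107 3.944
endloop
endfacet
facet normal -0.799 -0.083 -0.596
outer loop
vertex -3.591 -0.886 2.667
vertex -3.845 -1.233 3.056
vertex -3.925 -0.659 3.083
endloop
endfacet
facet normal 0.173 0.916 -0.361
outer loop
vertex -3.591 -0.886 2.667
vertex -3.925 -0.659 3.083
vertex -2.401 -0.761 3.554
endloop
endfacet
facet normal 0.173 0.916 -0.361
outer loop
vertex -2.401 -0.761 3.554
vertex -3.925 -0.659 3.083
vertex -2.735 -0.534 3.97
endloop
endfacet
facet normal 0.799 0.085 0.595
outer loop
vertex -2.401 -0.761 3.554
vertex -2.735 -0.534 3.97
vertex -2.655 -1.107 3.944
endloop
endfacet
facet normal -0.799 -0.083 -0.596
outer loop
vertex -3.925 -0.659 3.083
vertex -3.845 -1.233 3.056
vertex -4.179 -1.005 3.472
endloop
endfacet
facet normal -0.412 0.798 0.440
outer loop
vertex -3.925 -0.659 3.083
vertex -4.179 -1.005 3.472
vertex -2.735 -0.534 3.97
endloop
endfacet
facet normal -0.412 0.798 0.440
outer loop
vertex -2.735 -0.534 3.97
vertex -4.179 -1.005 3.472
vertex -2.989 -0.88 4.36
endloop
endfacet
facet normal 0.799 0.085 0.595
outer loop
vertex -2.735 -0.534 3.97
vertex -2.989 -0.88 4.36
vertex -2.655 -1.107 3.944
endloop
endfacet
facet normal -0.799 -0.084 -0.595
outer loop
vertex -4.179 -1.005 3.472
vertex -3.845 -1.233 3.056
vertex -4.099 -1.579 3.446
endloop
endfacet
facet normal -0.586 -0.118 0.802
outer loop
vertex -4.179 -1.005 3.472
vertex -4.099 -1.579 3.446
vertex -2.989 -0.88 4.36
endloop
endfacet
facet normal -0.585 -0.119 0.802
outer loop
vertex -2.989 -0.88 4.36
vertex -4.099 -1.579 3.446
vertex -2.909 -1.454 4.333
endloop
endfacet
facet normal 0.799 0.083 0.596
outer loop
vertex -2.989 -0.88 4.36
vertex -2.909 -1.454 4.333
vertex -2.655 -1.107 3.944
endloop
endfacet
facet normal -0.799 -0.085 -0.595
outer loop
vertex -4.099 -1.579 3.446
vertex -3.845 -1.233 3.056
vertex -3.765 -1.806 3.03
endloop
endfacet
facet normal -0.173 -0.916 0.361
outer loop
vertex -4.099 -1.579 3.446
vertex -3.765 -1.806 3.03
vertex -2.909 -1.454 4.333
endloop
endfacet
facet normal -0.173 -0.916 0.361
outer loop
vertex -2.909 -1.454 4.333
vertex -3.765 -1.806 3.03
vertex -2.575 -1.681 3.917
endloop
endfacet
facet normal 0.799 0.083 0.596
outer loop
vertex -2.909 -1.454 4.333
vertex -2.575 -1.681 3.917
vertex -2.655 -1.107 3.944
endloop
endfacet
facet normal -0.799 -0.085 -0.595
outer loop
vertex -3.765 -1.806 3.03
vertex -3.845 -1.233 3.056
vertex -3.511 -1.46 2.64
endloop
endfacet
facet normal 0.412 -0.798 -0.440
outer loop
vertex -3.765 -1.806 3.03
vertex -3.511 -1.46 2.64
vertex -2.575 -1.681 3.917
endloop
endfacet
facet normal 0.412 -0.798 -0.440
outer loop
vertex -2.575 -1.681 3.917
vertex -3.511 -1.46 2.64
vertex -2.321 -1.335 3.528
endloop
endfacet
facet normal 0.799 0.083 0.596
outer loop
vertex -2.575 -1.681 3.917
vertex -2.321 -1.335 3.528
vertex -2.655 -1.107 3.944
endloop
endfacet
facet normal -0.403 0.820 0.406
outer loop
vertex 0.562 -0.532 1.656
vertex -0.036 -0.839 1.683
vertex 0.389 -0.887 2.201
endloop
endfacet
facet normal 0.285 0.759 0.585
outer loop
vertex 0.562 -0.532 1.656
vertex 0.389 -0.887 2.201
vertex 1.014 -0.932 1.955
endloop
endfacet
facet normal 0.669 0.743 -0.017
outer loop
vertex 0.562 -0.532 1.656
vertex 1.014 -0.932 1.955
vertex 0.974 -0.911 1.283
endloop
endfacet
facet normal 0.217 0.794 -0.568
outer loop
vertex 0.562 -0.532 1.656
vertex 0.974 -0.911 1.283
vertex 0.325 -0.854 1.115
endloop
endfacet
facet normal -0.446 0.841 -0.306
outer loop
vertex 0.562 -0.532 1.656
vertex 0.325 -0.854 1.115
vertex -0.036 -0.839 1.683
endloop
endfacet
facet normal 0.371 0.134 0.919
outer loop
vertex 1.014 -0.932 1.955
vertex 0.389 -0.887 2.201
vertex 0.695 -1.486 2.165
endloop
endfacet
facet normal -0.741 0.232 0.630
outer loop
vertex 0.389 -0.887 2.201
vertex -0.036 -0.839 1.683
vertex 0.046 -1.429 1.997
endloop
endfacet
facet normal -0.810 0.268 -0.522
outer loop
vertex -0.036 -0.839 1.683
vertex 0.325 -0.854 1.115
vertex 0.006 -1.408 1.325
endloop
endfacet
facet normal 0.262 0.191 -0.946
outer loop
vertex 0.325 -0.854 1.115
vertex 0.974 -0.911 1.283
vertex 0.631 -1.453 1.079
endloop
endfacet
facet normal 0.993 0.108 -0.056
outer loop
vertex 0.974 -0.911 1.283
vertex 1.014 -0.932 1.955
vertex 1.056 -1.501 1.597
endloop
endfacet
facet normal -0.217 -0.794 0.568
outer loop
vertex 0.458 -1.808 1.624
vertex 0.695 -1.486 2.165
vertex 0.046 -1.429 1.997
endloop
endfacet
facet normal -0.669 -0.743 0.017
outer loop
vertex 0.458 -1.808 1.624
vertex 0.046 -1.429 1.997
vertex 0.006 -1.408 1.325
endloop
endfacet
facet normal -0.285 -0.759 -0.585
outer loop
vertex 0.458 -1.808 1.624
vertex 0.006 -1.408 1.325
vertex 0.631 -1.453 1.079
endloop
endfacet
facet normal 0.403 -0.820 -0.406
outer loop
vertex 0.458 -1.808 1.624
vertex 0.631 -1.453 1.079
vertex 1.056 -1.501 1.597
endloop
endfacet
facet normal 0.446 -0.841 0.306
outer loop
vertex 0.458 -1.808 1.624
vertex 1.056 -1.501 1.597
vertex 0.695 -1.486 2.165
endloop
endfacet
facet normal -0.262 -0.191 0.946
outer loop
vertex 0.046 -1.429 1.997
vertex 0.695 -1.486 2.165
vertex 0.389 -0.887 2.201
endloop
endfacet
facet normal -0.993 -0.108 0.056
outer loop
vertex 0.006 -1.408 1.325
vertex 0.046 -1.429 1.997
vertex -0.036 -0.839 1.683
endloop
endfacet
facet normal -0.371 -0.134 -0.919
outer loop
vertex 0.631 -1.453 1.079
vertex 0.006 -1.408 1.325
vertex 0.325 -0.854 1.115
endloop
endfacet
facet normal 0.741 -0.232 -0.630
outer loop
vertex 1.056 -1.501 1.597
vertex 0.631 -1.453 1.079
vertex 0.974 -0.911 1.283
endloop
endfacet
facet normal 0.810 -0.268 0.522
outer loop
vertex 0.695 -1.486 2.165
vertex 1.056 -1.501 1.597
vertex 1.014 -0.932 1.955
endloop
endfacet

endsolid


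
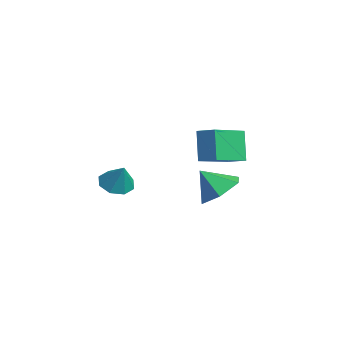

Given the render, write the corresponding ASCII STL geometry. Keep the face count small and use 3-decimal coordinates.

solid 
facet normal -0.513 -0.116 -0.851
outer loop
vertex 3.898 -2.772 -3.832
vertex 3.25 -2.913 -3.422
vertex 3.59 -2.274 -3.714
endloop
endfacet
facet normal 0.851 0.526 0.003
outer loop
vertex 3.898 -2.772 -3.832
vertex 3.59 -2.274 -3.714
vertex 3.89 -2.767 -2.358
endloop
endfacet
facet normal -0.512 -0.116 -0.851
outer loop
vertex 3.59 -2.274 -3.714
vertex 3.25 -2.913 -3.422
vertex 3.082 -2.151 -3.425
endloop
endfacet
facet normal 0.359 0.900 0.248
outer loop
vertex 3.59 -2.274 -3.714
vertex 3.082 -2.151 -3.425
vertex 3.89 -2.767 -2.358
endloop
endfacet
facet normal -0.513 -0.116 -0.850
outer loop
vertex 3.082 -2.151 -3.425
vertex 3.25 -2.913 -3.422
vertex 2.673 -2.474 -3.134
endloop
endfacet
facet normal -0.192 0.780 0.596
outer loop
vertex 3.082 -2.151 -3.425
vertex 2.673 -2.474 -3.134
vertex 3.89 -2.767 -2.358
endloop
endfacet
facet normal -0.512 -0.115 -0.851
outer loop
vertex 2.673 -2.474 -3.134
vertex 3.25 -2.913 -3.422
vertex 2.601 -3.054 -3.012
endloop
endfacet
facet normal -0.481 0.237 0.844
outer loop
vertex 2.673 -2.474 -3.134
vertex 2.601 -3.054 -3.012
vertex 3.89 -2.767 -2.358
endloop
endfacet
facet normal -0.512 -0.116 -0.851
outer loop
vertex 2.601 -3.054 -3.012
vertex 3.25 -2.913 -3.422
vertex 2.91 -3.551 -3.13
endloop
endfacet
facet normal -0.338 -0.411 0.847
outer loop
vertex 2.601 -3.054 -3.012
vertex 2.91 -3.551 -3.13
vertex 3.89 -2.767 -2.358
endloop
endfacet
facet normal -0.512 -0.116 -0.851
outer loop
vertex 2.91 -3.551 -3.13
vertex 3.25 -2.913 -3.422
vertex 3.418 -3.675 -3.419
endloop
endfacet
facet normal 0.152 -0.783 0.603
outer loop
vertex 2.91 -3.551 -3.13
vertex 3.418 -3.675 -3.419
vertex 3.89 -2.767 -2.358
endloop
endfacet
facet normal -0.512 -0.116 -0.851
outer loop
vertex 3.418 -3.675 -3.419
vertex 3.25 -2.913 -3.422
vertex 3.827 -3.352 -3.709
endloop
endfacet
facet normal 0.704 -0.663 0.254
outer loop
vertex 3.418 -3.675 -3.419
vertex 3.827 -3.352 -3.709
vertex 3.89 -2.767 -2.358
endloop
endfacet
facet normal -0.513 -0.118 -0.851
outer loop
vertex 3.827 -3.352 -3.709
vertex 3.25 -2.913 -3.422
vertex 3.898 -2.772 -3.832
endloop
endfacet
facet normal 0.993 -0.120 0.006
outer loop
vertex 3.827 -3.352 -3.709
vertex 3.898 -2.772 -3.832
vertex 3.89 -2.767 -2.358
endloop
endfacet
facet normal -0.483 0.821 -0.305
outer loop
vertex 0.821 2.641 -2.139
vertex 1.554 3.176 -1.861
vertex 1.484 2.489 -3.598
endloop
endfacet
facet normal -0.772 -0.564 -0.292
outer loop
vertex 2.466 0.824 -2.979
vertex 0.821 2.641 -2.139
vertex 1.484 2.489 -3.598
endloop
endfacet
facet normal -0.484 0.820 -0.305
outer loop
vertex 1.484 2.489 -3.598
vertex 1.554 3.176 -1.861
vertex 2.217 3.025 -3.32
endloop
endfacet
facet normal 0.412 -0.094 -0.906
outer loop
vertex 2.217 3.025 -3.32
vertex 2.466 0.824 -2.979
vertex 1.484 2.489 -3.598
endloop
endfacet
facet normal -0.412 0.094 0.906
outer loop
vertex 0.821 2.641 -2.139
vertex 2.536 1.511 -1.242
vertex 1.554 3.176 -1.861
endloop
endfacet
facet normal -0.772 -0.564 -0.293
outer loop
vertex 1.803 0.975 -1.52
vertex 0.821 2.641 -2.139
vertex 2.466 0.824 -2.979
endloop
endfacet
facet normal -0.412 0.094 0.906
outer loop
vertex 1.803 0.975 -1.52
vertex 2.536 1.511 -1.242
vertex 0.821 2.641 -2.139
endloop
endfacet
facet normal 0.772 0.564 0.292
outer loop
vertex 1.554 3.176 -1.861
vertex 2.536 1.511 -1.242
vertex 2.217 3.025 -3.32
endloop
endfacet
facet normal 0.412 -0.094 -0.906
outer loop
vertex 3.199 1.359 -2.701
vertex 2.466 0.824 -2.979
vertex 2.217 3.025 -3.32
endloop
endfacet
facet normal 0.772 0.564 0.292
outer loop
vertex 2.217 3.025 -3.32
vertex 2.536 1.511 -1.242
vertex 3.199 1.359 -2.701
endloop
endfacet
facet normal 0.483 -0.821 0.305
outer loop
vertex 3.199 1.359 -2.701
vertex 1.803 0.975 -1.52
vertex 2.466 0.824 -2.979
endloop
endfacet
facet normal 0.484 -0.820 0.305
outer loop
vertex 2.536 1.511 -1.242
vertex 1.803 0.975 -1.52
vertex 3.199 1.359 -2.701
endloop
endfacet
facet normal 0.304 0.553 -0.776
outer loop
vertex 4.52 1.849 -3.539
vertex 3.817 1.326 -4.187
vertex 3.507 2.231 -3.664
endloop
endfacet
facet normal -0.002 0.305 0.952
outer loop
vertex 4.52 1.849 -3.539
vertex 3.507 2.231 -3.664
vertex 3.403 0.574 -3.133
endloop
endfacet
facet normal 0.304 0.553 -0.776
outer loop
vertex 3.507 2.231 -3.664
vertex 3.817 1.326 -4.187
vertex 2.803 1.708 -4.312
endloop
endfacet
facet normal -0.749 0.244 0.616
outer loop
vertex 3.507 2.231 -3.664
vertex 2.803 1.708 -4.312
vertex 3.403 0.574 -3.133
endloop
endfacet
facet normal 0.304 0.554 -0.775
outer loop
vertex 2.803 1.708 -4.312
vertex 3.817 1.326 -4.187
vertex 3.113 0.804 -4.836
endloop
endfacet
facet normal -0.920 -0.377 0.106
outer loop
vertex 2.803 1.708 -4.312
vertex 3.113 0.804 -4.836
vertex 3.403 0.574 -3.133
endloop
endfacet
facet normal 0.304 0.554 -0.775
outer loop
vertex 3.113 0.804 -4.836
vertex 3.817 1.326 -4.187
vertex 4.127 0.422 -4.711
endloop
endfacet
facet normal -0.344 -0.936 -0.068
outer loop
vertex 3.113 0.804 -4.836
vertex 4.127 0.422 -4.711
vertex 3.403 0.574 -3.133
endloop
endfacet
facet normal 0.304 0.554 -0.775
outer loop
vertex 4.127 0.422 -4.711
vertex 3.817 1.326 -4.187
vertex 4.83 0.944 -4.063
endloop
endfacet
facet normal 0.402 -0.875 0.269
outer loop
vertex 4.127 0.422 -4.711
vertex 4.83 0.944 -4.063
vertex 3.403 0.574 -3.133
endloop
endfacet
facet normal 0.304 0.553 -0.776
outer loop
vertex 4.83 0.944 -4.063
vertex 3.817 1.326 -4.187
vertex 4.52 1.849 -3.539
endloop
endfacet
facet normal 0.573 -0.254 0.779
outer loop
vertex 4.83 0.944 -4.063
vertex 4.52 1.849 -3.539
vertex 3.403 0.574 -3.133
endloop
endfacet

endsolid


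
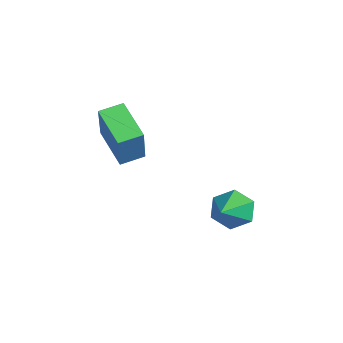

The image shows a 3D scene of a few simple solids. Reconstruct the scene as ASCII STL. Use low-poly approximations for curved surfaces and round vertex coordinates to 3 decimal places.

solid 
facet normal -0.876 -0.282 0.391
outer loop
vertex -2.123 -4.583 -0.394
vertex -2.331 -3.685 -0.212
vertex -2.898 -4.434 -2.022
endloop
endfacet
facet normal 0.221 -0.956 -0.193
outer loop
vertex -1.409 -3.955 -2.688
vertex -2.123 -4.583 -0.394
vertex -2.898 -4.434 -2.022
endloop
endfacet
facet normal -0.876 -0.282 0.391
outer loop
vertex -2.898 -4.434 -2.022
vertex -2.331 -3.685 -0.212
vertex -3.106 -3.536 -1.841
endloop
endfacet
facet normal -0.429 0.082 -0.900
outer loop
vertex -3.106 -3.536 -1.841
vertex -1.409 -3.955 -2.688
vertex -2.898 -4.434 -2.022
endloop
endfacet
facet normal 0.429 -0.083 0.899
outer loop
vertex -2.123 -4.583 -0.394
vertex -0.842 -3.206 -0.878
vertex -2.331 -3.685 -0.212
endloop
endfacet
facet normal 0.221 -0.956 -0.193
outer loop
vertex -0.634 -4.104 -1.059
vertex -2.123 -4.583 -0.394
vertex -1.409 -3.955 -2.688
endloop
endfacet
facet normal 0.428 -0.082 0.900
outer loop
vertex -0.634 -4.104 -1.059
vertex -0.842 -3.206 -0.878
vertex -2.123 -4.583 -0.394
endloop
endfacet
facet normal -0.221 0.956 0.193
outer loop
vertex -2.331 -3.685 -0.212
vertex -0.842 -3.206 -0.878
vertex -3.106 -3.536 -1.841
endloop
endfacet
facet normal -0.429 0.083 -0.900
outer loop
vertex -1.617 -3.057 -2.506
vertex -1.409 -3.955 -2.688
vertex -3.106 -3.536 -1.841
endloop
endfacet
facet normal -0.221 0.956 0.193
outer loop
vertex -3.106 -3.536 -1.841
vertex -0.842 -3.206 -0.878
vertex -1.617 -3.057 -2.506
endloop
endfacet
facet normal 0.876 0.282 -0.391
outer loop
vertex -1.617 -3.057 -2.506
vertex -0.634 -4.104 -1.059
vertex -1.409 -3.955 -2.688
endloop
endfacet
facet normal 0.876 0.282 -0.391
outer loop
vertex -0.842 -3.206 -0.878
vertex -0.634 -4.104 -1.059
vertex -1.617 -3.057 -2.506
endloop
endfacet
facet normal -0.769 0.364 -0.526
outer loop
vertex 1.528 -0.673 -4.234
vertex 1.125 -0.53 -3.546
vertex 1.608 0.04 -3.858
endloop
endfacet
facet normal 0.867 0.153 -0.474
outer loop
vertex 1.528 -0.673 -4.234
vertex 1.608 0.04 -3.858
vertex 2.515 -1.19 -2.594
endloop
endfacet
facet normal -0.769 0.364 -0.526
outer loop
vertex 1.608 0.04 -3.858
vertex 1.125 -0.53 -3.546
vertex 1.205 0.182 -3.17
endloop
endfacet
facet normal 0.652 0.721 0.233
outer loop
vertex 1.608 0.04 -3.858
vertex 1.205 0.182 -3.17
vertex 2.515 -1.19 -2.594
endloop
endfacet
facet normal -0.768 0.365 -0.527
outer loop
vertex 1.205 0.182 -3.17
vertex 1.125 -0.53 -3.546
vertex 0.721 -0.388 -2.859
endloop
endfacet
facet normal 0.063 0.437 0.898
outer loop
vertex 1.205 0.182 -3.17
vertex 0.721 -0.388 -2.859
vertex 2.515 -1.19 -2.594
endloop
endfacet
facet normal -0.768 0.364 -0.527
outer loop
vertex 0.721 -0.388 -2.859
vertex 1.125 -0.53 -3.546
vertex 0.641 -1.101 -3.235
endloop
endfacet
facet normal -0.312 -0.416 0.854
outer loop
vertex 0.721 -0.388 -2.859
vertex 0.641 -1.101 -3.235
vertex 2.515 -1.19 -2.594
endloop
endfacet
facet normal -0.768 0.364 -0.526
outer loop
vertex 0.641 -1.101 -3.235
vertex 1.125 -0.53 -3.546
vertex 1.045 -1.243 -3.923
endloop
endfacet
facet normal -0.097 -0.984 0.146
outer loop
vertex 0.641 -1.101 -3.235
vertex 1.045 -1.243 -3.923
vertex 2.515 -1.19 -2.594
endloop
endfacet
facet normal -0.769 0.364 -0.526
outer loop
vertex 1.045 -1.243 -3.923
vertex 1.125 -0.53 -3.546
vertex 1.528 -0.673 -4.234
endloop
endfacet
facet normal 0.493 -0.700 -0.517
outer loop
vertex 1.045 -1.243 -3.923
vertex 1.528 -0.673 -4.234
vertex 2.515 -1.19 -2.594
endloop
endfacet

endsolid


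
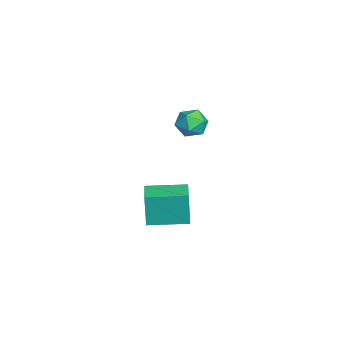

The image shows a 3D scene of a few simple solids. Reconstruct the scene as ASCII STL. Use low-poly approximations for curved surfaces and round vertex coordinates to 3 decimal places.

solid 
facet normal -0.218 -0.227 0.949
outer loop
vertex 1.618 3.513 1.516
vertex 1.525 2.87 1.341
vertex 2.135 3.082 1.532
endloop
endfacet
facet normal 0.239 0.321 0.916
outer loop
vertex 1.618 3.513 1.516
vertex 2.135 3.082 1.532
vertex 2.223 3.704 1.291
endloop
endfacet
facet normal -0.066 0.841 0.537
outer loop
vertex 1.618 3.513 1.516
vertex 2.223 3.704 1.291
vertex 1.668 3.877 0.952
endloop
endfacet
facet normal -0.713 0.617 0.335
outer loop
vertex 1.618 3.513 1.516
vertex 1.668 3.877 0.952
vertex 1.236 3.361 0.983
endloop
endfacet
facet normal -0.806 -0.044 0.590
outer loop
vertex 1.618 3.513 1.516
vertex 1.236 3.361 0.983
vertex 1.525 2.87 1.341
endloop
endfacet
facet normal 0.820 0.102 0.563
outer loop
vertex 2.223 3.704 1.291
vertex 2.135 3.082 1.532
vertex 2.504 3.179 0.977
endloop
endfacet
facet normal 0.079 -0.783 0.617
outer loop
vertex 2.135 3.082 1.532
vertex 1.525 2.87 1.341
vertex 2.072 2.663 1.008
endloop
endfacet
facet normal -0.872 -0.488 0.035
outer loop
vertex 1.525 2.87 1.341
vertex 1.236 3.361 0.983
vertex 1.517 2.836 0.669
endloop
endfacet
facet normal -0.721 0.581 -0.378
outer loop
vertex 1.236 3.361 0.983
vertex 1.668 3.877 0.952
vertex 1.605 3.458 0.428
endloop
endfacet
facet normal 0.326 0.944 -0.052
outer loop
vertex 1.668 3.877 0.952
vertex 2.223 3.704 1.291
vertex 2.215 3.67 0.619
endloop
endfacet
facet normal 0.713 -0.617 -0.335
outer loop
vertex 2.122 3.027 0.444
vertex 2.504 3.179 0.977
vertex 2.072 2.663 1.008
endloop
endfacet
facet normal 0.066 -0.841 -0.537
outer loop
vertex 2.122 3.027 0.444
vertex 2.072 2.663 1.008
vertex 1.517 2.836 0.669
endloop
endfacet
facet normal -0.239 -0.321 -0.916
outer loop
vertex 2.122 3.027 0.444
vertex 1.517 2.836 0.669
vertex 1.605 3.458 0.428
endloop
endfacet
facet normal 0.218 0.227 -0.949
outer loop
vertex 2.122 3.027 0.444
vertex 1.605 3.458 0.428
vertex 2.215 3.67 0.619
endloop
endfacet
facet normal 0.806 0.044 -0.590
outer loop
vertex 2.122 3.027 0.444
vertex 2.215 3.67 0.619
vertex 2.504 3.179 0.977
endloop
endfacet
facet normal 0.721 -0.581 0.378
outer loop
vertex 2.072 2.663 1.008
vertex 2.504 3.179 0.977
vertex 2.135 3.082 1.532
endloop
endfacet
facet normal -0.326 -0.944 0.052
outer loop
vertex 1.517 2.836 0.669
vertex 2.072 2.663 1.008
vertex 1.525 2.87 1.341
endloop
endfacet
facet normal -0.820 -0.102 -0.563
outer loop
vertex 1.605 3.458 0.428
vertex 1.517 2.836 0.669
vertex 1.236 3.361 0.983
endloop
endfacet
facet normal -0.079 0.783 -0.617
outer loop
vertex 2.215 3.67 0.619
vertex 1.605 3.458 0.428
vertex 1.668 3.877 0.952
endloop
endfacet
facet normal 0.872 0.488 -0.035
outer loop
vertex 2.504 3.179 0.977
vertex 2.215 3.67 0.619
vertex 2.223 3.704 1.291
endloop
endfacet
facet normal -0.996 0.003 -0.086
outer loop
vertex 0.716 1.584 -3.092
vertex 0.716 3.183 -3.028
vertex 0.838 1.64 -4.505
endloop
endfacet
facet normal 0.001 -0.999 -0.040
outer loop
vertex 1.924 1.637 -4.412
vertex 0.716 1.584 -3.092
vertex 0.838 1.64 -4.505
endloop
endfacet
facet normal -0.996 0.003 -0.086
outer loop
vertex 0.838 1.64 -4.505
vertex 0.716 3.183 -3.028
vertex 0.838 3.239 -4.442
endloop
endfacet
facet normal 0.085 0.039 -0.996
outer loop
vertex 0.838 3.239 -4.442
vertex 1.924 1.637 -4.412
vertex 0.838 1.64 -4.505
endloop
endfacet
facet normal -0.085 -0.040 0.996
outer loop
vertex 0.716 1.584 -3.092
vertex 1.802 3.18 -2.935
vertex 0.716 3.183 -3.028
endloop
endfacet
facet normal 0.001 -0.999 -0.040
outer loop
vertex 1.802 1.581 -2.998
vertex 0.716 1.584 -3.092
vertex 1.924 1.637 -4.412
endloop
endfacet
facet normal -0.086 -0.039 0.995
outer loop
vertex 1.802 1.581 -2.998
vertex 1.802 3.18 -2.935
vertex 0.716 1.584 -3.092
endloop
endfacet
facet normal -0.001 0.999 0.040
outer loop
vertex 0.716 3.183 -3.028
vertex 1.802 3.18 -2.935
vertex 0.838 3.239 -4.442
endloop
endfacet
facet normal 0.086 0.040 -0.995
outer loop
vertex 1.924 3.236 -4.348
vertex 1.924 1.637 -4.412
vertex 0.838 3.239 -4.442
endloop
endfacet
facet normal -0.001 0.999 0.040
outer loop
vertex 0.838 3.239 -4.442
vertex 1.802 3.18 -2.935
vertex 1.924 3.236 -4.348
endloop
endfacet
facet normal 0.996 -0.003 0.086
outer loop
vertex 1.924 3.236 -4.348
vertex 1.802 1.581 -2.998
vertex 1.924 1.637 -4.412
endloop
endfacet
facet normal 0.996 -0.003 0.086
outer loop
vertex 1.802 3.18 -2.935
vertex 1.802 1.581 -2.998
vertex 1.924 3.236 -4.348
endloop
endfacet

endsolid


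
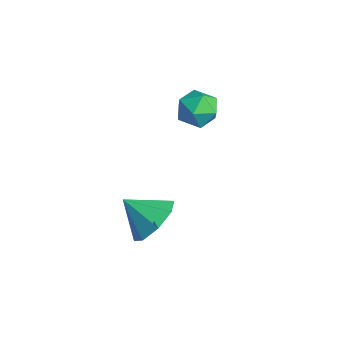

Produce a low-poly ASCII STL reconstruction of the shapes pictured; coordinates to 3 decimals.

solid 
facet normal 0.554 0.557 -0.619
outer loop
vertex -1.025 -2.048 -2.151
vertex -1.562 -2.461 -3.004
vertex -1.699 -1.599 -2.35
endloop
endfacet
facet normal -0.148 0.206 0.967
outer loop
vertex -1.025 -2.048 -2.151
vertex -1.699 -1.599 -2.35
vertex -2.378 -3.279 -2.096
endloop
endfacet
facet normal 0.554 0.557 -0.618
outer loop
vertex -1.699 -1.599 -2.35
vertex -1.562 -2.461 -3.004
vertex -2.293 -1.655 -2.933
endloop
endfacet
facet normal -0.669 0.368 0.646
outer loop
vertex -1.699 -1.599 -2.35
vertex -2.293 -1.655 -2.933
vertex -2.378 -3.279 -2.096
endloop
endfacet
facet normal 0.555 0.558 -0.618
outer loop
vertex -2.293 -1.655 -2.933
vertex -1.562 -2.461 -3.004
vertex -2.459 -2.182 -3.558
endloop
endfacet
facet normal -0.980 0.129 0.151
outer loop
vertex -2.293 -1.655 -2.933
vertex -2.459 -2.182 -3.558
vertex -2.378 -3.279 -2.096
endloop
endfacet
facet normal 0.555 0.557 -0.618
outer loop
vertex -2.459 -2.182 -3.558
vertex -1.562 -2.461 -3.004
vertex -2.1 -2.873 -3.858
endloop
endfacet
facet normal -0.901 -0.369 -0.227
outer loop
vertex -2.459 -2.182 -3.558
vertex -2.1 -2.873 -3.858
vertex -2.378 -3.279 -2.096
endloop
endfacet
facet normal 0.555 0.557 -0.618
outer loop
vertex -2.1 -2.873 -3.858
vertex -1.562 -2.461 -3.004
vertex -1.426 -3.322 -3.658
endloop
endfacet
facet normal -0.478 -0.837 -0.268
outer loop
vertex -2.1 -2.873 -3.858
vertex -1.426 -3.322 -3.658
vertex -2.378 -3.279 -2.096
endloop
endfacet
facet normal 0.554 0.557 -0.618
outer loop
vertex -1.426 -3.322 -3.658
vertex -1.562 -2.461 -3.004
vertex -0.832 -3.266 -3.075
endloop
endfacet
facet normal 0.042 -0.998 0.053
outer loop
vertex -1.426 -3.322 -3.658
vertex -0.832 -3.266 -3.075
vertex -2.378 -3.279 -2.096
endloop
endfacet
facet normal 0.554 0.557 -0.618
outer loop
vertex -0.832 -3.266 -3.075
vertex -1.562 -2.461 -3.004
vertex -0.666 -2.739 -2.451
endloop
endfacet
facet normal 0.353 -0.759 0.547
outer loop
vertex -0.832 -3.266 -3.075
vertex -0.666 -2.739 -2.451
vertex -2.378 -3.279 -2.096
endloop
endfacet
facet normal 0.555 0.557 -0.619
outer loop
vertex -0.666 -2.739 -2.451
vertex -1.562 -2.461 -3.004
vertex -1.025 -2.048 -2.151
endloop
endfacet
facet normal 0.274 -0.260 0.926
outer loop
vertex -0.666 -2.739 -2.451
vertex -1.025 -2.048 -2.151
vertex -2.378 -3.279 -2.096
endloop
endfacet
facet normal -0.410 -0.101 0.906
outer loop
vertex -3.612 0.174 1.702
vertex -3.232 -0.607 1.787
vertex -2.817 0.112 2.055
endloop
endfacet
facet normal -0.290 0.586 0.756
outer loop
vertex -3.612 0.174 1.702
vertex -2.817 0.112 2.055
vertex -2.995 0.753 1.49
endloop
endfacet
facet normal -0.646 0.747 0.160
outer loop
vertex -3.612 0.174 1.702
vertex -2.995 0.753 1.49
vertex -3.521 0.43 0.873
endloop
endfacet
facet normal -0.986 0.158 -0.059
outer loop
vertex -3.612 0.174 1.702
vertex -3.521 0.43 0.873
vertex -3.667 -0.411 1.056
endloop
endfacet
facet normal -0.840 -0.365 0.402
outer loop
vertex -3.612 0.174 1.702
vertex -3.667 -0.411 1.056
vertex -3.232 -0.607 1.787
endloop
endfacet
facet normal 0.406 0.665 0.627
outer loop
vertex -2.995 0.753 1.49
vertex -2.817 0.112 2.055
vertex -2.233 0.331 1.444
endloop
endfacet
facet normal 0.214 -0.447 0.869
outer loop
vertex -2.817 0.112 2.055
vertex -3.232 -0.607 1.787
vertex -2.379 -0.51 1.627
endloop
endfacet
facet normal -0.481 -0.875 0.052
outer loop
vertex -3.232 -0.607 1.787
vertex -3.667 -0.411 1.056
vertex -2.905 -0.833 1.01
endloop
endfacet
facet normal -0.718 -0.027 -0.696
outer loop
vertex -3.667 -0.411 1.056
vertex -3.521 0.43 0.873
vertex -3.083 -0.192 0.445
endloop
endfacet
facet normal -0.169 0.925 -0.340
outer loop
vertex -3.521 0.43 0.873
vertex -2.995 0.753 1.49
vertex -2.668 0.527 0.713
endloop
endfacet
facet normal 0.986 -0.158 0.059
outer loop
vertex -2.288 -0.254 0.798
vertex -2.233 0.331 1.444
vertex -2.379 -0.51 1.627
endloop
endfacet
facet normal 0.646 -0.747 -0.160
outer loop
vertex -2.288 -0.254 0.798
vertex -2.379 -0.51 1.627
vertex -2.905 -0.833 1.01
endloop
endfacet
facet normal 0.290 -0.586 -0.756
outer loop
vertex -2.288 -0.254 0.798
vertex -2.905 -0.833 1.01
vertex -3.083 -0.192 0.445
endloop
endfacet
facet normal 0.410 0.101 -0.906
outer loop
vertex -2.288 -0.254 0.798
vertex -3.083 -0.192 0.445
vertex -2.668 0.527 0.713
endloop
endfacet
facet normal 0.840 0.365 -0.402
outer loop
vertex -2.288 -0.254 0.798
vertex -2.668 0.527 0.713
vertex -2.233 0.331 1.444
endloop
endfacet
facet normal 0.718 0.027 0.696
outer loop
vertex -2.379 -0.51 1.627
vertex -2.233 0.331 1.444
vertex -2.817 0.112 2.055
endloop
endfacet
facet normal 0.169 -0.925 0.340
outer loop
vertex -2.905 -0.833 1.01
vertex -2.379 -0.51 1.627
vertex -3.232 -0.607 1.787
endloop
endfacet
facet normal -0.406 -0.665 -0.627
outer loop
vertex -3.083 -0.192 0.445
vertex -2.905 -0.833 1.01
vertex -3.667 -0.411 1.056
endloop
endfacet
facet normal -0.214 0.447 -0.869
outer loop
vertex -2.668 0.527 0.713
vertex -3.083 -0.192 0.445
vertex -3.521 0.43 0.873
endloop
endfacet
facet normal 0.481 0.875 -0.052
outer loop
vertex -2.233 0.331 1.444
vertex -2.668 0.527 0.713
vertex -2.995 0.753 1.49
endloop
endfacet

endsolid


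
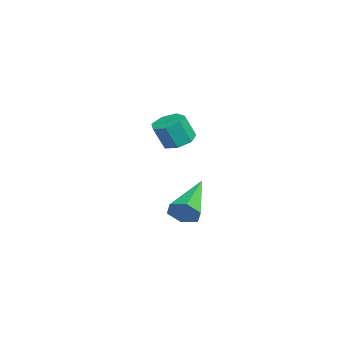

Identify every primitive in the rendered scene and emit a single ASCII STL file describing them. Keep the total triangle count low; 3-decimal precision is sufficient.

solid 
facet normal -0.131 0.385 -0.914
outer loop
vertex -1.206 -0.794 -0.995
vertex -1.53 -0.282 -0.733
vertex -0.884 -0.343 -0.851
endloop
endfacet
facet normal 0.817 -0.481 -0.319
outer loop
vertex -1.206 -0.794 -0.995
vertex -0.884 -0.343 -0.851
vertex -1.066 -1.21 -0.008
endloop
endfacet
facet normal 0.816 -0.482 -0.320
outer loop
vertex -1.066 -1.21 -0.008
vertex -0.884 -0.343 -0.851
vertex -0.743 -0.759 0.136
endloop
endfacet
facet normal 0.129 -0.384 0.914
outer loop
vertex -1.066 -1.21 -0.008
vertex -0.743 -0.759 0.136
vertex -1.39 -0.698 0.253
endloop
endfacet
facet normal -0.131 0.384 -0.914
outer loop
vertex -0.884 -0.343 -0.851
vertex -1.53 -0.282 -0.733
vertex -1.048 0.153 -0.619
endloop
endfacet
facet normal 0.949 0.315 -0.003
outer loop
vertex -0.884 -0.343 -0.851
vertex -1.048 0.153 -0.619
vertex -0.743 -0.759 0.136
endloop
endfacet
facet normal 0.949 0.315 -0.003
outer loop
vertex -0.743 -0.759 0.136
vertex -1.048 0.153 -0.619
vertex -0.907 -0.262 0.368
endloop
endfacet
facet normal 0.129 -0.384 0.914
outer loop
vertex -0.743 -0.759 0.136
vertex -0.907 -0.262 0.368
vertex -1.39 -0.698 0.253
endloop
endfacet
facet normal -0.131 0.385 -0.914
outer loop
vertex -1.048 0.153 -0.619
vertex -1.53 -0.282 -0.733
vertex -1.575 0.322 -0.472
endloop
endfacet
facet normal 0.368 0.875 0.315
outer loop
vertex -1.048 0.153 -0.619
vertex -1.575 0.322 -0.472
vertex -0.907 -0.262 0.368
endloop
endfacet
facet normal 0.368 0.875 0.316
outer loop
vertex -0.907 -0.262 0.368
vertex -1.575 0.322 -0.472
vertex -1.435 -0.093 0.515
endloop
endfacet
facet normal 0.131 -0.386 0.913
outer loop
vertex -0.907 -0.262 0.368
vertex -1.435 -0.093 0.515
vertex -1.39 -0.698 0.253
endloop
endfacet
facet normal -0.129 0.385 -0.914
outer loop
vertex -1.575 0.322 -0.472
vertex -1.53 -0.282 -0.733
vertex -2.069 0.036 -0.523
endloop
endfacet
facet normal -0.490 0.776 0.396
outer loop
vertex -1.575 0.322 -0.472
vertex -2.069 0.036 -0.523
vertex -1.435 -0.093 0.515
endloop
endfacet
facet normal -0.492 0.775 0.397
outer loop
vertex -1.435 -0.093 0.515
vertex -2.069 0.036 -0.523
vertex -1.928 -0.38 0.464
endloop
endfacet
facet normal 0.130 -0.386 0.913
outer loop
vertex -1.435 -0.093 0.515
vertex -1.928 -0.38 0.464
vertex -1.39 -0.698 0.253
endloop
endfacet
facet normal -0.129 0.385 -0.914
outer loop
vertex -2.069 0.036 -0.523
vertex -1.53 -0.282 -0.733
vertex -2.157 -0.49 -0.732
endloop
endfacet
facet normal -0.979 0.093 0.179
outer loop
vertex -2.069 0.036 -0.523
vertex -2.157 -0.49 -0.732
vertex -1.928 -0.38 0.464
endloop
endfacet
facet normal -0.979 0.093 0.179
outer loop
vertex -1.928 -0.38 0.464
vertex -2.157 -0.49 -0.732
vertex -2.016 -0.906 0.255
endloop
endfacet
facet normal 0.131 -0.385 0.914
outer loop
vertex -1.928 -0.38 0.464
vertex -2.016 -0.906 0.255
vertex -1.39 -0.698 0.253
endloop
endfacet
facet normal -0.129 0.385 -0.914
outer loop
vertex -2.157 -0.49 -0.732
vertex -1.53 -0.282 -0.733
vertex -1.773 -0.859 -0.942
endloop
endfacet
facet normal -0.730 -0.661 -0.174
outer loop
vertex -2.157 -0.49 -0.732
vertex -1.773 -0.859 -0.942
vertex -2.016 -0.906 0.255
endloop
endfacet
facet normal -0.731 -0.660 -0.174
outer loop
vertex -2.016 -0.906 0.255
vertex -1.773 -0.859 -0.942
vertex -1.633 -1.275 0.045
endloop
endfacet
facet normal 0.131 -0.384 0.914
outer loop
vertex -2.016 -0.906 0.255
vertex -1.633 -1.275 0.045
vertex -1.39 -0.698 0.253
endloop
endfacet
facet normal -0.130 0.385 -0.914
outer loop
vertex -1.773 -0.859 -0.942
vertex -1.53 -0.282 -0.733
vertex -1.206 -0.794 -0.995
endloop
endfacet
facet normal 0.068 -0.916 -0.396
outer loop
vertex -1.773 -0.859 -0.942
vertex -1.206 -0.794 -0.995
vertex -1.633 -1.275 0.045
endloop
endfacet
facet normal 0.068 -0.916 -0.396
outer loop
vertex -1.633 -1.275 0.045
vertex -1.206 -0.794 -0.995
vertex -1.066 -1.21 -0.008
endloop
endfacet
facet normal 0.129 -0.384 0.914
outer loop
vertex -1.633 -1.275 0.045
vertex -1.066 -1.21 -0.008
vertex -1.39 -0.698 0.253
endloop
endfacet
facet normal 0.849 -0.316 -0.424
outer loop
vertex 3.631 -0.052 -1.764
vertex 3.326 -0.142 -2.308
vertex 3.594 0.415 -2.186
endloop
endfacet
facet normal 0.281 0.656 0.701
outer loop
vertex 3.631 -0.052 -1.764
vertex 3.594 0.415 -2.186
vertex 1.654 0.482 -1.472
endloop
endfacet
facet normal 0.849 -0.315 -0.424
outer loop
vertex 3.594 0.415 -2.186
vertex 3.326 -0.142 -2.308
vertex 3.289 0.325 -2.729
endloop
endfacet
facet normal -0.022 0.988 -0.152
outer loop
vertex 3.594 0.415 -2.186
vertex 3.289 0.325 -2.729
vertex 1.654 0.482 -1.472
endloop
endfacet
facet normal 0.848 -0.316 -0.425
outer loop
vertex 3.289 0.325 -2.729
vertex 3.326 -0.142 -2.308
vertex 3.02 -0.232 -2.851
endloop
endfacet
facet normal -0.528 0.417 -0.739
outer loop
vertex 3.289 0.325 -2.729
vertex 3.02 -0.232 -2.851
vertex 1.654 0.482 -1.472
endloop
endfacet
facet normal 0.848 -0.316 -0.425
outer loop
vertex 3.02 -0.232 -2.851
vertex 3.326 -0.142 -2.308
vertex 3.057 -0.699 -2.43
endloop
endfacet
facet normal -0.734 -0.486 -0.475
outer loop
vertex 3.02 -0.232 -2.851
vertex 3.057 -0.699 -2.43
vertex 1.654 0.482 -1.472
endloop
endfacet
facet normal 0.849 -0.317 -0.423
outer loop
vertex 3.057 -0.699 -2.43
vertex 3.326 -0.142 -2.308
vertex 3.362 -0.608 -1.886
endloop
endfacet
facet normal -0.431 -0.819 0.379
outer loop
vertex 3.057 -0.699 -2.43
vertex 3.362 -0.608 -1.886
vertex 1.654 0.482 -1.472
endloop
endfacet
facet normal 0.849 -0.318 -0.423
outer loop
vertex 3.362 -0.608 -1.886
vertex 3.326 -0.142 -2.308
vertex 3.631 -0.052 -1.764
endloop
endfacet
facet normal 0.076 -0.248 0.966
outer loop
vertex 3.362 -0.608 -1.886
vertex 3.631 -0.052 -1.764
vertex 1.654 0.482 -1.472
endloop
endfacet

endsolid
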